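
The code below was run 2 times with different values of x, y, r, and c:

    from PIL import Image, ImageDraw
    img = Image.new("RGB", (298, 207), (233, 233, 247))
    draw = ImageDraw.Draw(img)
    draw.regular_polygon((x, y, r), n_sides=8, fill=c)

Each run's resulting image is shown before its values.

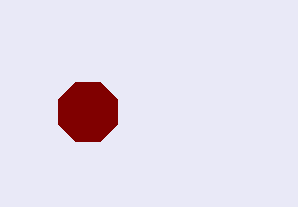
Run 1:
x = 88; y = 112; r = 32; c = 'maroon'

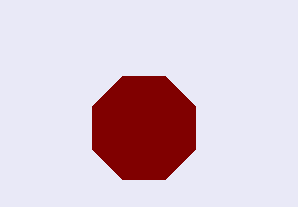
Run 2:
x = 144; y = 128; r = 56; c = 'maroon'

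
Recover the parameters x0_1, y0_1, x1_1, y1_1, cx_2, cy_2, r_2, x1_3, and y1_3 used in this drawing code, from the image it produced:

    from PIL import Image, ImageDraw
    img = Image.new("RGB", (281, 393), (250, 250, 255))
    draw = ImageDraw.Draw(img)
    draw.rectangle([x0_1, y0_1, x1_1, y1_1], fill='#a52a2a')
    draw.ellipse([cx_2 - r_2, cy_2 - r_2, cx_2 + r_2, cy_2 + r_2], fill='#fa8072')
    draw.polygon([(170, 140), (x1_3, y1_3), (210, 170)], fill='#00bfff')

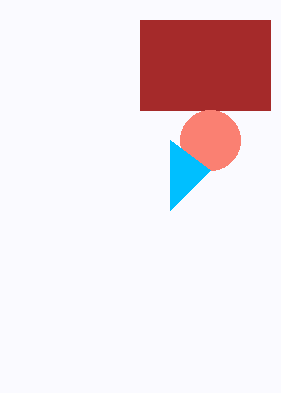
x0_1 = 140, y0_1 = 20, x1_1 = 270, y1_1 = 110, cx_2 = 210, cy_2 = 140, r_2 = 30, x1_3 = 170, y1_3 = 210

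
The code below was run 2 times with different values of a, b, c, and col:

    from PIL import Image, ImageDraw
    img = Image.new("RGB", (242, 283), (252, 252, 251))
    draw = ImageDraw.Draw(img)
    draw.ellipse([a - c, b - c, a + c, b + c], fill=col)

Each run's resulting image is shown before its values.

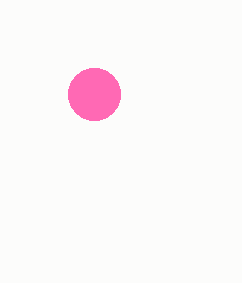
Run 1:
a = 94
b = 94
c = 26
col = 'hotpink'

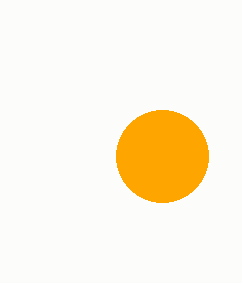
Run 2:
a = 162
b = 156
c = 46
col = 'orange'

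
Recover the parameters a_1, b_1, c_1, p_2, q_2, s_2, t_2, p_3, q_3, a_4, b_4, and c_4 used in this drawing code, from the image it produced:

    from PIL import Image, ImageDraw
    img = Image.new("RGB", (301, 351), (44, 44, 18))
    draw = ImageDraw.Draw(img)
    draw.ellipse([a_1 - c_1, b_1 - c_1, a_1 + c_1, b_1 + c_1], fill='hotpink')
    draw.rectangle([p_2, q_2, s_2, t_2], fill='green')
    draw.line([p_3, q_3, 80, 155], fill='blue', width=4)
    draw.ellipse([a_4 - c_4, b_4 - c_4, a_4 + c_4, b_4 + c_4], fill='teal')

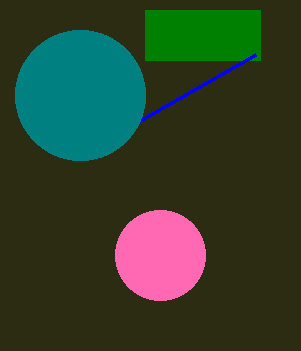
a_1 = 160
b_1 = 255
c_1 = 45
p_2 = 145
q_2 = 10
s_2 = 260
t_2 = 60
p_3 = 255
q_3 = 55
a_4 = 80
b_4 = 95
c_4 = 65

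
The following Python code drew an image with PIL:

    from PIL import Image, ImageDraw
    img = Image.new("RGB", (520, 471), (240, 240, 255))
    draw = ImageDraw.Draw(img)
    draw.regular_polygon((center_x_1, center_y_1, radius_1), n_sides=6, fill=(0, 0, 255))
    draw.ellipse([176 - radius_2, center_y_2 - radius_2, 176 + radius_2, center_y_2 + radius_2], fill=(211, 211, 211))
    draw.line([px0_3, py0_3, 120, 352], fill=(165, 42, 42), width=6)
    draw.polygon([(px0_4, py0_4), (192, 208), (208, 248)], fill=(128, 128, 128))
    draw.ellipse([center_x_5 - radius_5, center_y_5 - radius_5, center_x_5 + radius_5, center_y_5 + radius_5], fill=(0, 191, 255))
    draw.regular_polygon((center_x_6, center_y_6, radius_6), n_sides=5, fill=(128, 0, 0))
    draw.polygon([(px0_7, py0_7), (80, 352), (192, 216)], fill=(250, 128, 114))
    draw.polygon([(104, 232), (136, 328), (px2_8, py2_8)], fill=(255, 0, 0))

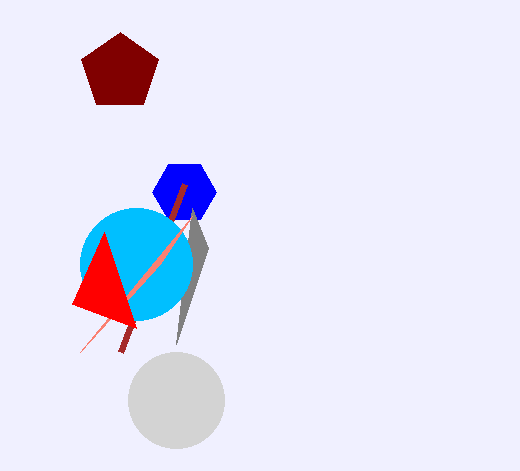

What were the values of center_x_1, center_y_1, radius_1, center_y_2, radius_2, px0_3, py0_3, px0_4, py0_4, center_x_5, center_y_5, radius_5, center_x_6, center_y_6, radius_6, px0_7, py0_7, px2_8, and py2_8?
center_x_1 = 184, center_y_1 = 192, radius_1 = 32, center_y_2 = 400, radius_2 = 48, px0_3 = 184, py0_3 = 184, px0_4 = 176, py0_4 = 344, center_x_5 = 136, center_y_5 = 264, radius_5 = 56, center_x_6 = 120, center_y_6 = 72, radius_6 = 40, px0_7 = 160, py0_7 = 264, px2_8 = 72, py2_8 = 304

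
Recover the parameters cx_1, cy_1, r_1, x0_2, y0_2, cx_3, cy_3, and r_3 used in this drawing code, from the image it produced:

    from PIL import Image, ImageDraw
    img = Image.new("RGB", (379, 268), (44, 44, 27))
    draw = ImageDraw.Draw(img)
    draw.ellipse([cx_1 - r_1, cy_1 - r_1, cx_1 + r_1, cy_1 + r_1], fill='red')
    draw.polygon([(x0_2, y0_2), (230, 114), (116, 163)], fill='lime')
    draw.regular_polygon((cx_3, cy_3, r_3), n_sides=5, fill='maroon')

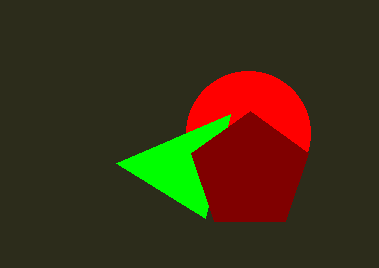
cx_1 = 248; cy_1 = 133; r_1 = 62; x0_2 = 205; y0_2 = 218; cx_3 = 250; cy_3 = 172; r_3 = 61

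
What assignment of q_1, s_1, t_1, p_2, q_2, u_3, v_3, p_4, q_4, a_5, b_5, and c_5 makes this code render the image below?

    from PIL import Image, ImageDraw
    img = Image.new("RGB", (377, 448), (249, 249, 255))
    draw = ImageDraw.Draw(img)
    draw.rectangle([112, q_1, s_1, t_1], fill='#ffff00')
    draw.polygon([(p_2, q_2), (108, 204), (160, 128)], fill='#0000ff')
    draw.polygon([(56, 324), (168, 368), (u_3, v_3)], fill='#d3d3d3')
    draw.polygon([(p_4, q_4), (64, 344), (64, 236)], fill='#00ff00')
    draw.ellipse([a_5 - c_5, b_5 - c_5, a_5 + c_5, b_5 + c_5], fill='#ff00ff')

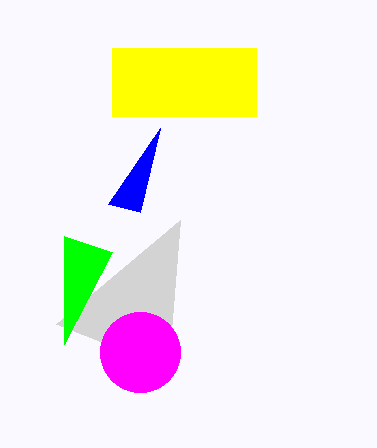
q_1 = 48
s_1 = 256
t_1 = 116
p_2 = 140
q_2 = 212
u_3 = 180
v_3 = 220
p_4 = 112
q_4 = 252
a_5 = 140
b_5 = 352
c_5 = 40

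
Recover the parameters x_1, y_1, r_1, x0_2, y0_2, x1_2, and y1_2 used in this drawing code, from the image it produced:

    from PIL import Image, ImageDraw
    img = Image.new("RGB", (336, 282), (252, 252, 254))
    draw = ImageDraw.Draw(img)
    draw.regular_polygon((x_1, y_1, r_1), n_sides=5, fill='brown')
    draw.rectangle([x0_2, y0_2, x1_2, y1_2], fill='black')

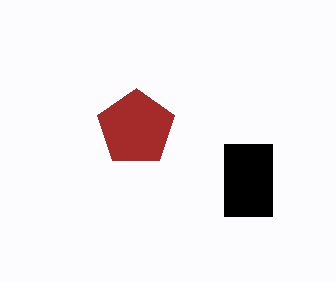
x_1 = 136
y_1 = 128
r_1 = 40
x0_2 = 224
y0_2 = 144
x1_2 = 272
y1_2 = 216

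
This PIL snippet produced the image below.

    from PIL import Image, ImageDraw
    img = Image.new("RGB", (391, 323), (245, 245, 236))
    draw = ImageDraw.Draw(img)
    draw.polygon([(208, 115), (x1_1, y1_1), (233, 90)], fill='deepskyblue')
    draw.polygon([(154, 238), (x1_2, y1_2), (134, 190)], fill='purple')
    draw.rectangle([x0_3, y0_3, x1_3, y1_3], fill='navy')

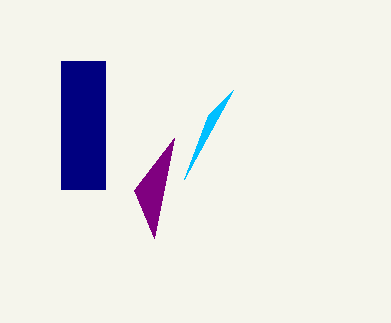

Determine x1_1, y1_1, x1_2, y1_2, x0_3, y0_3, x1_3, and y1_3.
x1_1 = 184
y1_1 = 179
x1_2 = 174
y1_2 = 138
x0_3 = 61
y0_3 = 61
x1_3 = 105
y1_3 = 189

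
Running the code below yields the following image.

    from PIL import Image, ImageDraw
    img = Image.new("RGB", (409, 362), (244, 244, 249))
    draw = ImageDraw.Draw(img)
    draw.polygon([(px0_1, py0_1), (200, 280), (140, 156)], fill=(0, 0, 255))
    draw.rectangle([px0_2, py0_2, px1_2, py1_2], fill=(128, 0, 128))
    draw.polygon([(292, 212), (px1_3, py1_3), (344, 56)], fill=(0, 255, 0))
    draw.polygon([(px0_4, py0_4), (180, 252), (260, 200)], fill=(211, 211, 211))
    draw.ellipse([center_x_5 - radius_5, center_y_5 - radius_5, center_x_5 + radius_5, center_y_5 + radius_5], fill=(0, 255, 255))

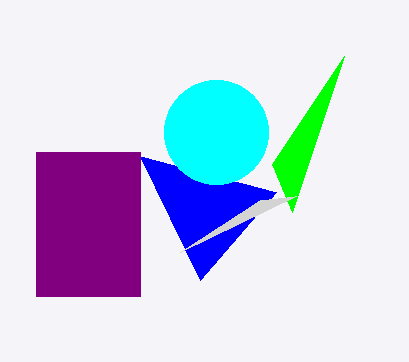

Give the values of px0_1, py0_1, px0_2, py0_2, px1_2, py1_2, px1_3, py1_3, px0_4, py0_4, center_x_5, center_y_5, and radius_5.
px0_1 = 276, py0_1 = 192, px0_2 = 36, py0_2 = 152, px1_2 = 140, py1_2 = 296, px1_3 = 272, py1_3 = 164, px0_4 = 296, py0_4 = 196, center_x_5 = 216, center_y_5 = 132, radius_5 = 52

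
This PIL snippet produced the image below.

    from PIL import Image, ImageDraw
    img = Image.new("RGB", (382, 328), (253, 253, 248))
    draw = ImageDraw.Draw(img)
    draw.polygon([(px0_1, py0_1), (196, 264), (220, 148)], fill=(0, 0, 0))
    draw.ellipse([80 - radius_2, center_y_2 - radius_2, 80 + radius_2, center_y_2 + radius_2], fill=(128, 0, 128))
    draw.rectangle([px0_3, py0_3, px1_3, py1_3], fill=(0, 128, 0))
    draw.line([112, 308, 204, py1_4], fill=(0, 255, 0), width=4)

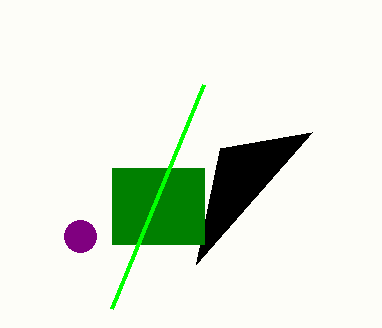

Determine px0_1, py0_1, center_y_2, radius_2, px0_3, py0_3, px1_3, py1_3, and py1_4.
px0_1 = 312
py0_1 = 132
center_y_2 = 236
radius_2 = 16
px0_3 = 112
py0_3 = 168
px1_3 = 204
py1_3 = 244
py1_4 = 84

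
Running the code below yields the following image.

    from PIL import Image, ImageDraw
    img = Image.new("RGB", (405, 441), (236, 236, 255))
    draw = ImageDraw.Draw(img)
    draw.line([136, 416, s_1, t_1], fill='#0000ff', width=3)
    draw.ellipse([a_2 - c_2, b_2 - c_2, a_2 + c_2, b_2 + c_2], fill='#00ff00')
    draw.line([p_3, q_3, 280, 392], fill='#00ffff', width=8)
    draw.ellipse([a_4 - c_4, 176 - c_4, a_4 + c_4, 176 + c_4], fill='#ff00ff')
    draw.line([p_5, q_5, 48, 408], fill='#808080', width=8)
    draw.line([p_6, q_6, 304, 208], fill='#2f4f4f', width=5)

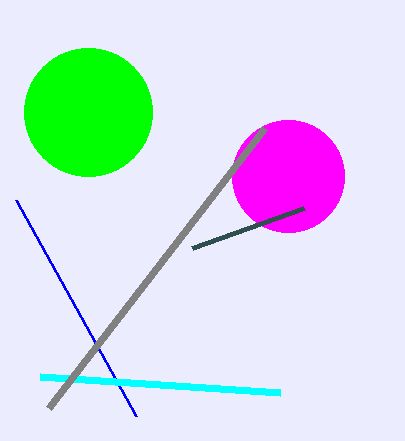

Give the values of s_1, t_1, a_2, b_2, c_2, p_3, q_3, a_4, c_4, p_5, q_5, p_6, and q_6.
s_1 = 16; t_1 = 200; a_2 = 88; b_2 = 112; c_2 = 64; p_3 = 40; q_3 = 376; a_4 = 288; c_4 = 56; p_5 = 264; q_5 = 128; p_6 = 192; q_6 = 248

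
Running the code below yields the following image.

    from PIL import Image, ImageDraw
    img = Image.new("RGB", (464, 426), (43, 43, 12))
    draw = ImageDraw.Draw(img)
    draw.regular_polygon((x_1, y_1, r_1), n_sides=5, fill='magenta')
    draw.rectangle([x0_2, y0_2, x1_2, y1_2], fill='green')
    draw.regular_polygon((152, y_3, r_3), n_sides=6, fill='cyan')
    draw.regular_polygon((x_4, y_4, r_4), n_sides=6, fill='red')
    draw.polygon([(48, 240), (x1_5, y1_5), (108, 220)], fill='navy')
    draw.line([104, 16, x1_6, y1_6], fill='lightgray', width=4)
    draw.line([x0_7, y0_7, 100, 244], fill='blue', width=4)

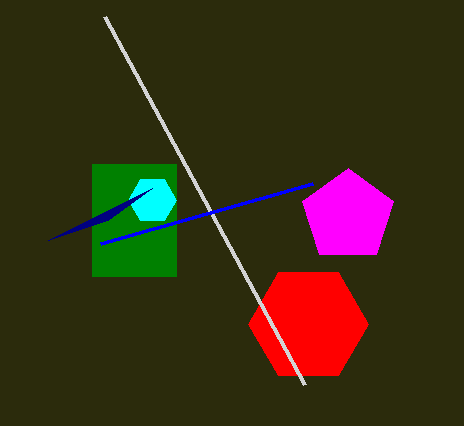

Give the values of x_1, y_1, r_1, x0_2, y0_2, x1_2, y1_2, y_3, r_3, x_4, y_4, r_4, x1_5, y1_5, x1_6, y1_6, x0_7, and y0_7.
x_1 = 348; y_1 = 216; r_1 = 48; x0_2 = 92; y0_2 = 164; x1_2 = 176; y1_2 = 276; y_3 = 200; r_3 = 24; x_4 = 308; y_4 = 324; r_4 = 60; x1_5 = 152; y1_5 = 188; x1_6 = 304; y1_6 = 384; x0_7 = 312; y0_7 = 184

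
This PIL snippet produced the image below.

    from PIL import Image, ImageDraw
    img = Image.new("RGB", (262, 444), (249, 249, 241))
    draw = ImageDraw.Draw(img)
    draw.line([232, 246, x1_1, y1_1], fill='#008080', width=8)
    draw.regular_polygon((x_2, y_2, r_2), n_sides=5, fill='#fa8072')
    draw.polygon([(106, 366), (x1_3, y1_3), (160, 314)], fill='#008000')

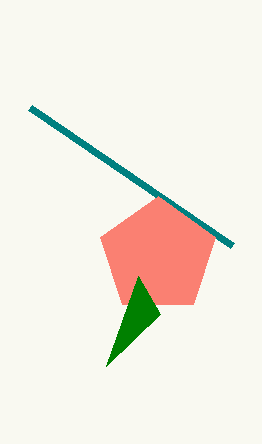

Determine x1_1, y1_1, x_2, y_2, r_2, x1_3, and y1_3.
x1_1 = 30; y1_1 = 108; x_2 = 158; y_2 = 256; r_2 = 60; x1_3 = 138; y1_3 = 276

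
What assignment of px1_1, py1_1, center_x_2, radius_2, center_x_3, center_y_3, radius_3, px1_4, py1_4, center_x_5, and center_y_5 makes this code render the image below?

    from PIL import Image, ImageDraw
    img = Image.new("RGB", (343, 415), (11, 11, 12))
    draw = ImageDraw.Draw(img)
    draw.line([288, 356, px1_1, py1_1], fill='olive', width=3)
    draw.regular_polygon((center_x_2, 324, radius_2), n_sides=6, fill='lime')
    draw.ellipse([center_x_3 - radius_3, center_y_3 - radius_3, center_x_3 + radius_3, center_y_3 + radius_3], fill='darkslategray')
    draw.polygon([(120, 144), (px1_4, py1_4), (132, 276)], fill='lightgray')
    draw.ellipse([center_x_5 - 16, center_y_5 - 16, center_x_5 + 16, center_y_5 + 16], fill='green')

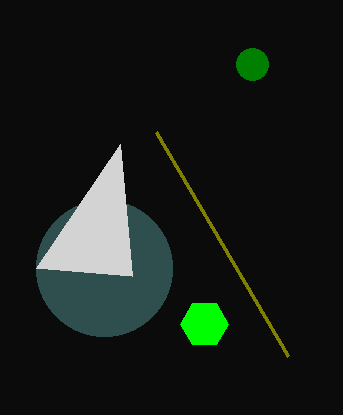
px1_1 = 156
py1_1 = 132
center_x_2 = 204
radius_2 = 24
center_x_3 = 104
center_y_3 = 268
radius_3 = 68
px1_4 = 36
py1_4 = 268
center_x_5 = 252
center_y_5 = 64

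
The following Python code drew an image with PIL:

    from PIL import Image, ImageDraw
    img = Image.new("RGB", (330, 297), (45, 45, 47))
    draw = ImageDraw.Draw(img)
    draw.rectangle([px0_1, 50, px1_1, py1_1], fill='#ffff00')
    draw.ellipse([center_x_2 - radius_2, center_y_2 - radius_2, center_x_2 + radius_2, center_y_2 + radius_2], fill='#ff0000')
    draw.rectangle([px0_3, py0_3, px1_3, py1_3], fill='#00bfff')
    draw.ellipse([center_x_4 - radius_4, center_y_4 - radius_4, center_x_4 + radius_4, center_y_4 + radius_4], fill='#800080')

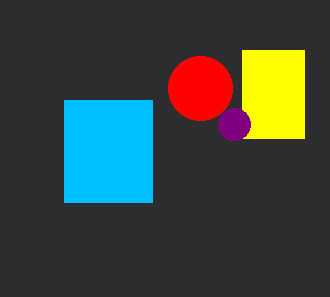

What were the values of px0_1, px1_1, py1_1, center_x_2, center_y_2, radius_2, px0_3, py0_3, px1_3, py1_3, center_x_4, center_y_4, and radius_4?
px0_1 = 242
px1_1 = 304
py1_1 = 138
center_x_2 = 200
center_y_2 = 88
radius_2 = 32
px0_3 = 64
py0_3 = 100
px1_3 = 152
py1_3 = 202
center_x_4 = 234
center_y_4 = 124
radius_4 = 16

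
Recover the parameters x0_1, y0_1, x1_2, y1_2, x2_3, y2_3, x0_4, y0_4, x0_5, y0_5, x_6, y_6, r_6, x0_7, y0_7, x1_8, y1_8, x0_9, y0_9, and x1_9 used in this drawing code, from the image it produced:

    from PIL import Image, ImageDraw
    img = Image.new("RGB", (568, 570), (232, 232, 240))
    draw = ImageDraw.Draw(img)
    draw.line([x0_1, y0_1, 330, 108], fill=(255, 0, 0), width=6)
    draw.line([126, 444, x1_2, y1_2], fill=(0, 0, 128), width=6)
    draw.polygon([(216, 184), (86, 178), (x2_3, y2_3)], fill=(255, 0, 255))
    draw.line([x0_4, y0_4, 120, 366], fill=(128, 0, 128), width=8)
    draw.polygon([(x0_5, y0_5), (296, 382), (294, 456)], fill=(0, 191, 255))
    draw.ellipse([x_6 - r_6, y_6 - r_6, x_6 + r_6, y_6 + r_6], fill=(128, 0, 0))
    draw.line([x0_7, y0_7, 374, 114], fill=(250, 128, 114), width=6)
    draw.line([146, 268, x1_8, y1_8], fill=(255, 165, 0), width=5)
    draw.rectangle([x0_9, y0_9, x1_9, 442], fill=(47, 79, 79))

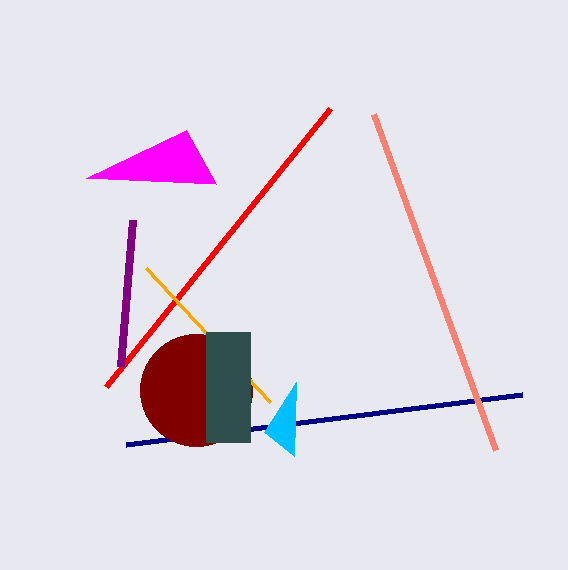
x0_1 = 106; y0_1 = 386; x1_2 = 522; y1_2 = 394; x2_3 = 186; y2_3 = 130; x0_4 = 132; y0_4 = 220; x0_5 = 264; y0_5 = 432; x_6 = 196; y_6 = 390; r_6 = 56; x0_7 = 496; y0_7 = 450; x1_8 = 270; y1_8 = 402; x0_9 = 206; y0_9 = 332; x1_9 = 250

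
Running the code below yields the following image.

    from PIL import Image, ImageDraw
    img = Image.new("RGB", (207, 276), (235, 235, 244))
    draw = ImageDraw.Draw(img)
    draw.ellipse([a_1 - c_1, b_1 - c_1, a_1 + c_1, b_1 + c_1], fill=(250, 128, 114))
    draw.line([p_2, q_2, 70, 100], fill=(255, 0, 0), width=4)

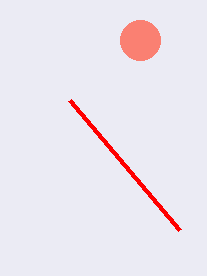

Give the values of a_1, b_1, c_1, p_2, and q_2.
a_1 = 140; b_1 = 40; c_1 = 20; p_2 = 180; q_2 = 230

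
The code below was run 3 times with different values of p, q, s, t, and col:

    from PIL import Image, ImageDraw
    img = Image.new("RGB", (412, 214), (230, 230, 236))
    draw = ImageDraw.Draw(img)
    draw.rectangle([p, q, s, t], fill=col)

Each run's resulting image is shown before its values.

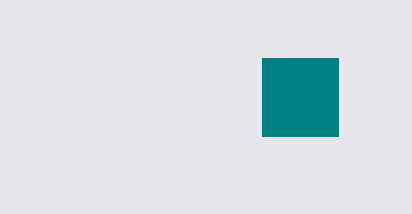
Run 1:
p = 262, q = 58, s = 338, t = 136, col = 'teal'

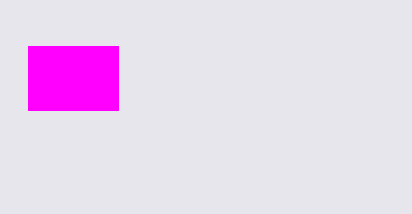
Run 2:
p = 28
q = 46
s = 118
t = 110
col = 'magenta'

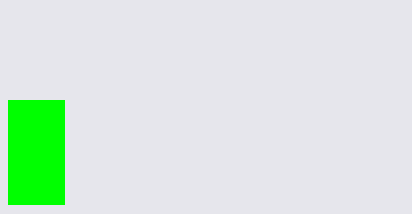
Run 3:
p = 8; q = 100; s = 64; t = 204; col = 'lime'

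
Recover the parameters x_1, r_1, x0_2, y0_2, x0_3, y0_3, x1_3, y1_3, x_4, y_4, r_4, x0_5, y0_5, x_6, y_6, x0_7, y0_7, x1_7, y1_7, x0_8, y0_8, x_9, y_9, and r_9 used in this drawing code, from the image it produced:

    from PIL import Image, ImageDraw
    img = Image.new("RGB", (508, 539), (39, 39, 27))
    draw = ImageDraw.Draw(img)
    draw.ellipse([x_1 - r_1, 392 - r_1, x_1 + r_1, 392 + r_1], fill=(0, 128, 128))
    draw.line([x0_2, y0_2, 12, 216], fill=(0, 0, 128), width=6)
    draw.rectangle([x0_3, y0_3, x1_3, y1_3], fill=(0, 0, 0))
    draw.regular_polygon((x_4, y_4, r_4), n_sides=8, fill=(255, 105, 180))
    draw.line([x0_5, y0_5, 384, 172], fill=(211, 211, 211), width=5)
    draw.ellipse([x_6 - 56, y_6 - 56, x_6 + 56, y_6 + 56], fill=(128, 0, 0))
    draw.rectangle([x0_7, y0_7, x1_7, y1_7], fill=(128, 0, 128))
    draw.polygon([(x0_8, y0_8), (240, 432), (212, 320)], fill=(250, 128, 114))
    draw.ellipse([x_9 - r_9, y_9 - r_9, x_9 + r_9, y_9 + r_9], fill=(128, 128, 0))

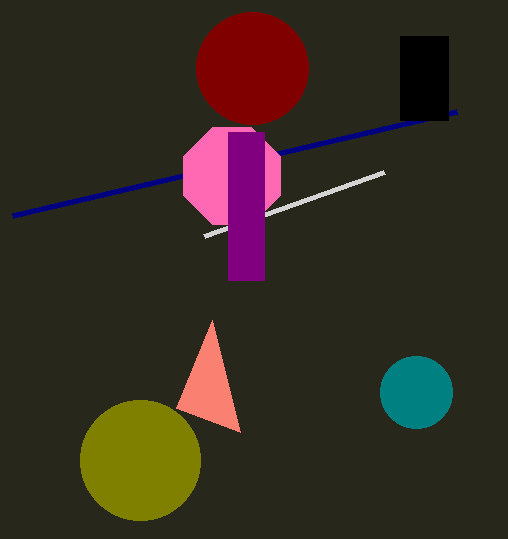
x_1 = 416
r_1 = 36
x0_2 = 456
y0_2 = 112
x0_3 = 400
y0_3 = 36
x1_3 = 448
y1_3 = 120
x_4 = 232
y_4 = 176
r_4 = 52
x0_5 = 204
y0_5 = 236
x_6 = 252
y_6 = 68
x0_7 = 228
y0_7 = 132
x1_7 = 264
y1_7 = 280
x0_8 = 176
y0_8 = 408
x_9 = 140
y_9 = 460
r_9 = 60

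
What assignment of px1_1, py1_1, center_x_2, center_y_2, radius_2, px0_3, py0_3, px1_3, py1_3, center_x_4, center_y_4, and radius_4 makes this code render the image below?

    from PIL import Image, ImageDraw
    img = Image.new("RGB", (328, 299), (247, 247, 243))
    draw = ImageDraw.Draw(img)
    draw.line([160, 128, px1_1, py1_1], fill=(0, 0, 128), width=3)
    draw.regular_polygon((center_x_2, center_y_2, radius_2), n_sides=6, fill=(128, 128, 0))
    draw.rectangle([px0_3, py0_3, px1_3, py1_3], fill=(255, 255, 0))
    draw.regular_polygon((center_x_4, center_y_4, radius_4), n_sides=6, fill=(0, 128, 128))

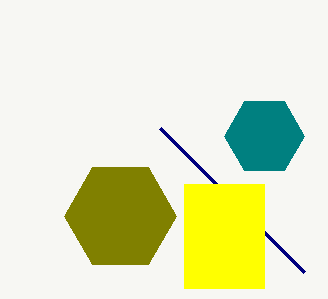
px1_1 = 304, py1_1 = 272, center_x_2 = 120, center_y_2 = 216, radius_2 = 56, px0_3 = 184, py0_3 = 184, px1_3 = 264, py1_3 = 288, center_x_4 = 264, center_y_4 = 136, radius_4 = 40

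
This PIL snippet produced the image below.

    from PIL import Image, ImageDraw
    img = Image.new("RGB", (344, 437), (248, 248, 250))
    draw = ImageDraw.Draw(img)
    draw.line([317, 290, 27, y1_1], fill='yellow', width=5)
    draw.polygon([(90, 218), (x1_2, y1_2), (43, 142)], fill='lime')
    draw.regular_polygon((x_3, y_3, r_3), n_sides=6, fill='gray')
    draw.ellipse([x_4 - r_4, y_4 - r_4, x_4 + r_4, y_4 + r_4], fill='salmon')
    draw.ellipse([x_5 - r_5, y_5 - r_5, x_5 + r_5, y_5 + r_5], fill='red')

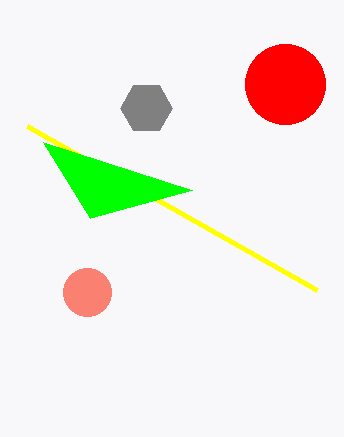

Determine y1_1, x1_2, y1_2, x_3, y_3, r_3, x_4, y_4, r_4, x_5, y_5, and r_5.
y1_1 = 126, x1_2 = 192, y1_2 = 190, x_3 = 146, y_3 = 108, r_3 = 26, x_4 = 87, y_4 = 292, r_4 = 24, x_5 = 285, y_5 = 84, r_5 = 40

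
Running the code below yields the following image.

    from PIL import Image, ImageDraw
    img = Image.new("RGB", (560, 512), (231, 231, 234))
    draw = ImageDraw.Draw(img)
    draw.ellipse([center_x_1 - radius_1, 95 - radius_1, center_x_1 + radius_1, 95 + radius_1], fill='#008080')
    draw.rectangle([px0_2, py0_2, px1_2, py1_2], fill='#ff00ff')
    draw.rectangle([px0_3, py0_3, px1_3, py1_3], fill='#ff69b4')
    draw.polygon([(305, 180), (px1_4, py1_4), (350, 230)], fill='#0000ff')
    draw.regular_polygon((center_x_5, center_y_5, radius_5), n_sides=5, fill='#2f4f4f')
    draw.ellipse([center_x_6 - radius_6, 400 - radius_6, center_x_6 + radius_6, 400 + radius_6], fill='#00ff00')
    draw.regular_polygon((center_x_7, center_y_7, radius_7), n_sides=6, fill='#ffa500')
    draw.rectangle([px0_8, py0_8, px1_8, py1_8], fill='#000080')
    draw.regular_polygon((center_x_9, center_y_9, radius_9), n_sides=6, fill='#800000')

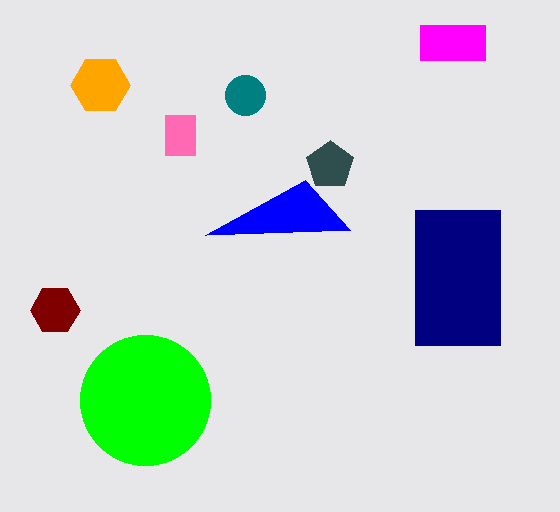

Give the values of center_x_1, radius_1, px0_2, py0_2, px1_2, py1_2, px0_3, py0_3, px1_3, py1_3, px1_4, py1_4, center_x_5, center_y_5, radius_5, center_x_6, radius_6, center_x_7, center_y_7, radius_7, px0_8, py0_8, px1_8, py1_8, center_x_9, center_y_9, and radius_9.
center_x_1 = 245; radius_1 = 20; px0_2 = 420; py0_2 = 25; px1_2 = 485; py1_2 = 60; px0_3 = 165; py0_3 = 115; px1_3 = 195; py1_3 = 155; px1_4 = 205; py1_4 = 235; center_x_5 = 330; center_y_5 = 165; radius_5 = 25; center_x_6 = 145; radius_6 = 65; center_x_7 = 100; center_y_7 = 85; radius_7 = 30; px0_8 = 415; py0_8 = 210; px1_8 = 500; py1_8 = 345; center_x_9 = 55; center_y_9 = 310; radius_9 = 25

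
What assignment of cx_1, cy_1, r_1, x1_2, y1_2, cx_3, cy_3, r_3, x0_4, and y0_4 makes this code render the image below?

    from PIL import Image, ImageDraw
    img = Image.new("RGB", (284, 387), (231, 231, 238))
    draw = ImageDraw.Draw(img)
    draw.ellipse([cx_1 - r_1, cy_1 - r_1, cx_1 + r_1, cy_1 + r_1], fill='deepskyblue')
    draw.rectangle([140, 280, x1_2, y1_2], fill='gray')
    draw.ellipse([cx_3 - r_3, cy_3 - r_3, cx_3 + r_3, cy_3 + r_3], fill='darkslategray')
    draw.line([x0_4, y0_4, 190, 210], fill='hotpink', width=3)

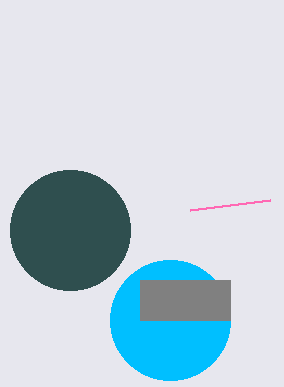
cx_1 = 170, cy_1 = 320, r_1 = 60, x1_2 = 230, y1_2 = 320, cx_3 = 70, cy_3 = 230, r_3 = 60, x0_4 = 270, y0_4 = 200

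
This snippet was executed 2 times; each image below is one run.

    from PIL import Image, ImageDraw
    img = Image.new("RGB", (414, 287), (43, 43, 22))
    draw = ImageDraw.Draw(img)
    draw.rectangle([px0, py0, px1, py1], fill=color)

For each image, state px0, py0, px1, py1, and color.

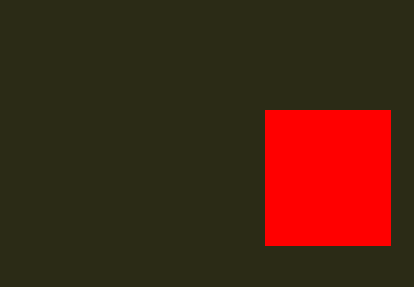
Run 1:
px0 = 265, py0 = 110, px1 = 390, py1 = 245, color = 'red'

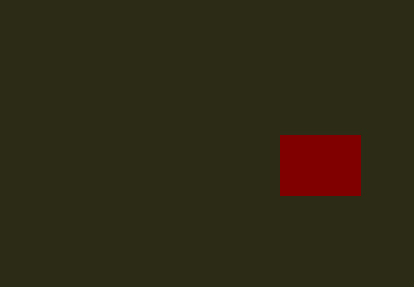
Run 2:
px0 = 280, py0 = 135, px1 = 360, py1 = 195, color = 'maroon'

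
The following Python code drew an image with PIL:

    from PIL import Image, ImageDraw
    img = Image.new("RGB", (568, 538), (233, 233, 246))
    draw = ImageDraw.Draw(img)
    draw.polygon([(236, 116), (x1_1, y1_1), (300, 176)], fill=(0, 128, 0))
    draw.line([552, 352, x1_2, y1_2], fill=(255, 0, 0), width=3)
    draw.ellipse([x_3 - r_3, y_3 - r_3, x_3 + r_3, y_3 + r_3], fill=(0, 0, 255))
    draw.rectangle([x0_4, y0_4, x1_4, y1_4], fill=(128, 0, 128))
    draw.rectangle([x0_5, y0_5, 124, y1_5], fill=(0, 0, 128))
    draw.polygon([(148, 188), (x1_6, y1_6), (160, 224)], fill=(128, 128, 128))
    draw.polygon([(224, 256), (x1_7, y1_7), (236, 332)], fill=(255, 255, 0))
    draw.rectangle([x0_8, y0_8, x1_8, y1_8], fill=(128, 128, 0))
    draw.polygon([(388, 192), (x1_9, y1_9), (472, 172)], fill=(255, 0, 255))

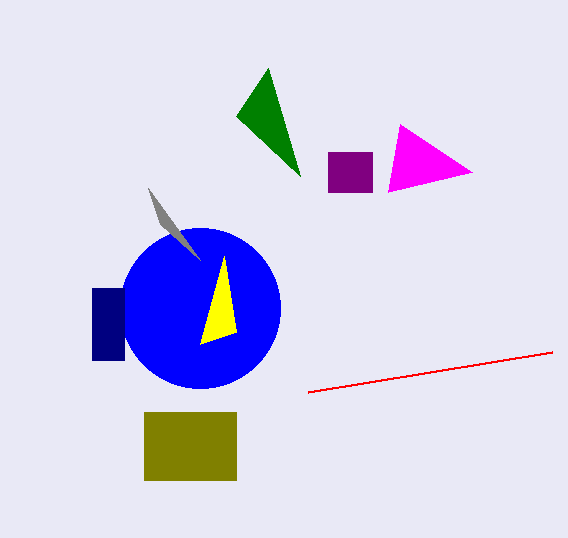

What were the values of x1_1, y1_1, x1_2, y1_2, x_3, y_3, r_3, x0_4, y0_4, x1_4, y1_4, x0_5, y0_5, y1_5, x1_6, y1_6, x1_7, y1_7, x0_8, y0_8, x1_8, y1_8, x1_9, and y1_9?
x1_1 = 268; y1_1 = 68; x1_2 = 308; y1_2 = 392; x_3 = 200; y_3 = 308; r_3 = 80; x0_4 = 328; y0_4 = 152; x1_4 = 372; y1_4 = 192; x0_5 = 92; y0_5 = 288; y1_5 = 360; x1_6 = 200; y1_6 = 260; x1_7 = 200; y1_7 = 344; x0_8 = 144; y0_8 = 412; x1_8 = 236; y1_8 = 480; x1_9 = 400; y1_9 = 124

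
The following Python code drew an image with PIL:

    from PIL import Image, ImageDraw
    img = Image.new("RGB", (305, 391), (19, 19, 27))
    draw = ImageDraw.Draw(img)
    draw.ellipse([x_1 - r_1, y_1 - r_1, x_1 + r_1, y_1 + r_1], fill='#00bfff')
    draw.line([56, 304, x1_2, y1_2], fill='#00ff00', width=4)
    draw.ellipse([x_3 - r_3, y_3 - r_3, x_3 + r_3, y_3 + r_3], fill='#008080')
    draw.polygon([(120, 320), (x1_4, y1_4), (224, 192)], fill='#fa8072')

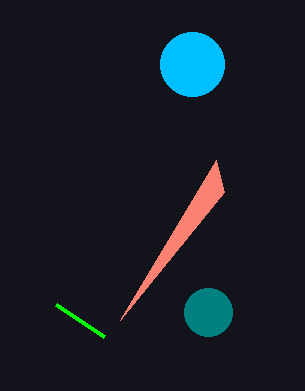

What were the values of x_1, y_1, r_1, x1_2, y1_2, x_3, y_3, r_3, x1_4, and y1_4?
x_1 = 192, y_1 = 64, r_1 = 32, x1_2 = 104, y1_2 = 336, x_3 = 208, y_3 = 312, r_3 = 24, x1_4 = 216, y1_4 = 160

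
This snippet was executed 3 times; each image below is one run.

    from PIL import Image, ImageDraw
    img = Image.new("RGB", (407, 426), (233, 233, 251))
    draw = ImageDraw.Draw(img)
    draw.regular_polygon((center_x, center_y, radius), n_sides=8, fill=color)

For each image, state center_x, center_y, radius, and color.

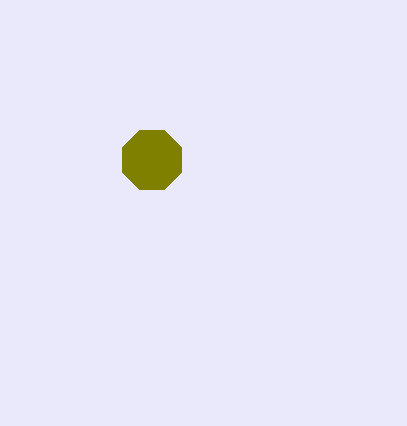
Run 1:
center_x = 152, center_y = 160, radius = 32, color = 'olive'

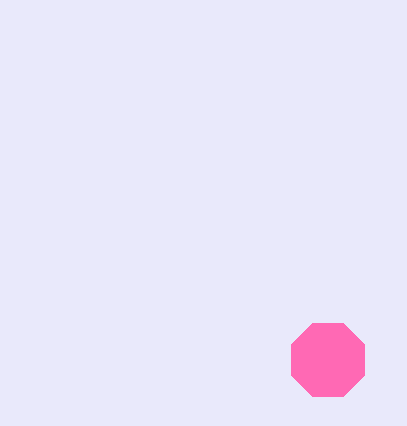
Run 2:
center_x = 328, center_y = 360, radius = 40, color = 'hotpink'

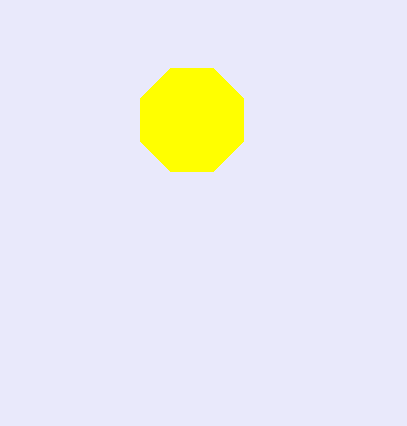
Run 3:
center_x = 192, center_y = 120, radius = 56, color = 'yellow'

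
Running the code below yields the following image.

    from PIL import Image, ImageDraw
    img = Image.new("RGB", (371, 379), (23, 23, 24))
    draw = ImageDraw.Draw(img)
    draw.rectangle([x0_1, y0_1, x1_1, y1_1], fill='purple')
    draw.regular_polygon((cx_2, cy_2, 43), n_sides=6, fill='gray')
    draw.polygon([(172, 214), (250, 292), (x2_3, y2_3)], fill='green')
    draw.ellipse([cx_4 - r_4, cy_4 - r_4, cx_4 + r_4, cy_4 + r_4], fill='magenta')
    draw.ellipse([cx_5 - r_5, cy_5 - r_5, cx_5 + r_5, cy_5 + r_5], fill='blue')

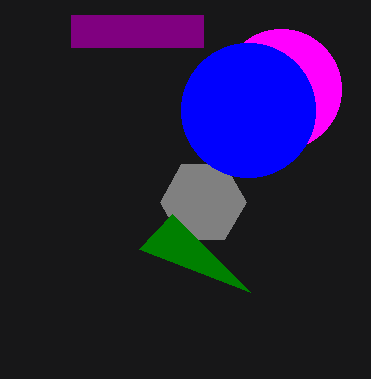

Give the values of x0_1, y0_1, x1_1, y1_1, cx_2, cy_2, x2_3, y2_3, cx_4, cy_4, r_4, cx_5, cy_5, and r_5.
x0_1 = 71; y0_1 = 15; x1_1 = 203; y1_1 = 47; cx_2 = 203; cy_2 = 202; x2_3 = 139; y2_3 = 249; cx_4 = 281; cy_4 = 89; r_4 = 60; cx_5 = 248; cy_5 = 110; r_5 = 67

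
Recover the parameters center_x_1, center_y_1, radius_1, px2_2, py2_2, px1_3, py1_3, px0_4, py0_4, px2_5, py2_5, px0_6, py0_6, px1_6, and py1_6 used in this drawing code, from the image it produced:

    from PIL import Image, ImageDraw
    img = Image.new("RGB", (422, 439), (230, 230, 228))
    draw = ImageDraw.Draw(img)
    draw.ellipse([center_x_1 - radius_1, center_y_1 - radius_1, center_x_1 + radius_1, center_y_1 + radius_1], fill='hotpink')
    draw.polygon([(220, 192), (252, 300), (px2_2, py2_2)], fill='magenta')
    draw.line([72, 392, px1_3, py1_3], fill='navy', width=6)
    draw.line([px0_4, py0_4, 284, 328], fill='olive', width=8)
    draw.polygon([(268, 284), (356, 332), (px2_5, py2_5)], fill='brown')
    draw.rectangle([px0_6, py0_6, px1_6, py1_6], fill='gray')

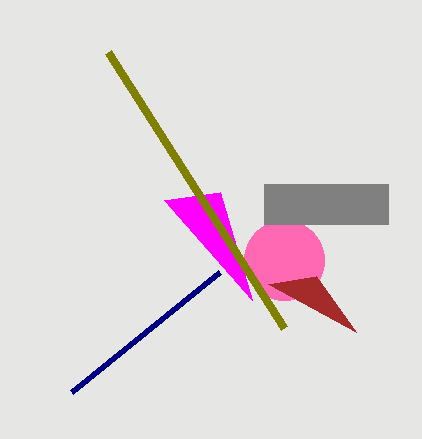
center_x_1 = 284; center_y_1 = 260; radius_1 = 40; px2_2 = 164; py2_2 = 200; px1_3 = 220; py1_3 = 272; px0_4 = 108; py0_4 = 52; px2_5 = 316; py2_5 = 276; px0_6 = 264; py0_6 = 184; px1_6 = 388; py1_6 = 224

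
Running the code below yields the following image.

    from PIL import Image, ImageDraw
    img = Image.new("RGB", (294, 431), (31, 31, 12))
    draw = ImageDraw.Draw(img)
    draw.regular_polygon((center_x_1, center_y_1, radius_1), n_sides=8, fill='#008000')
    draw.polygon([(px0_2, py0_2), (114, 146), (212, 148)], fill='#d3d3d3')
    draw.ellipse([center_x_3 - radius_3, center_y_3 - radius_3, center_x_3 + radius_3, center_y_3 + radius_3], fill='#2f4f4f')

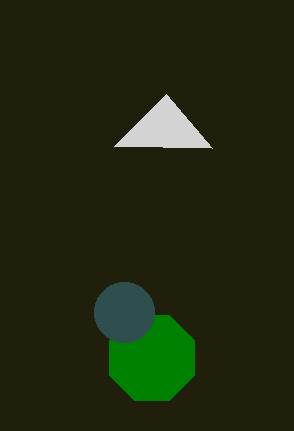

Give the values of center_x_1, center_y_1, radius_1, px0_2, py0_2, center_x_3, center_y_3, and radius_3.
center_x_1 = 152; center_y_1 = 358; radius_1 = 46; px0_2 = 166; py0_2 = 94; center_x_3 = 124; center_y_3 = 312; radius_3 = 30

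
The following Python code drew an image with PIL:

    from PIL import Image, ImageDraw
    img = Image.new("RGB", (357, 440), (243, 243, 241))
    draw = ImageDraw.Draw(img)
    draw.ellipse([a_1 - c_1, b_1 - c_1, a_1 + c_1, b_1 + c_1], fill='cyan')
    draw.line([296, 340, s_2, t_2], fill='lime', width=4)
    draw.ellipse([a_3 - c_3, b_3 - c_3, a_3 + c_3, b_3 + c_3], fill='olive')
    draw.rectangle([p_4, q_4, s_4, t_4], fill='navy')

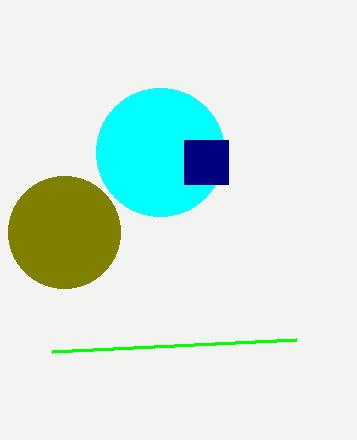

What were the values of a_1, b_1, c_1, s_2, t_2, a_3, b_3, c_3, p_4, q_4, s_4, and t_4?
a_1 = 160; b_1 = 152; c_1 = 64; s_2 = 52; t_2 = 352; a_3 = 64; b_3 = 232; c_3 = 56; p_4 = 184; q_4 = 140; s_4 = 228; t_4 = 184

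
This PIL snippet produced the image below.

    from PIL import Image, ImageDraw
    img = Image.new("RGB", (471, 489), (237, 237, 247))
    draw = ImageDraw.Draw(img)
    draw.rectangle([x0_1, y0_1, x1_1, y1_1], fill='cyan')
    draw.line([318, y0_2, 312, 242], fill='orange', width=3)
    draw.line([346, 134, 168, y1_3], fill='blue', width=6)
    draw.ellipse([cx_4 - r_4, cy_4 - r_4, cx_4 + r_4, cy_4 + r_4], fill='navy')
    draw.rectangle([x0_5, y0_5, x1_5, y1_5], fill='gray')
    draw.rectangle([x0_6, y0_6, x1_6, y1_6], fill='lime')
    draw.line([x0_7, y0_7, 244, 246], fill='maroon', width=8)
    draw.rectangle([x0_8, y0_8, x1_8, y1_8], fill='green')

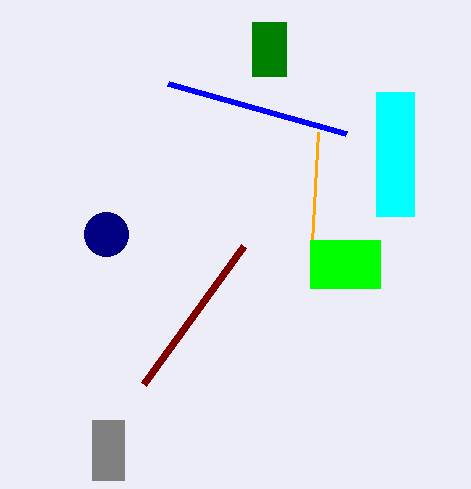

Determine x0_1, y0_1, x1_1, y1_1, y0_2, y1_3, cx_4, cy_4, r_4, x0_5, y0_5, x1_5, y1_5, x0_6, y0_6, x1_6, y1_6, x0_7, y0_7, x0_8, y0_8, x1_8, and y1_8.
x0_1 = 376
y0_1 = 92
x1_1 = 414
y1_1 = 216
y0_2 = 132
y1_3 = 84
cx_4 = 106
cy_4 = 234
r_4 = 22
x0_5 = 92
y0_5 = 420
x1_5 = 124
y1_5 = 480
x0_6 = 310
y0_6 = 240
x1_6 = 380
y1_6 = 288
x0_7 = 144
y0_7 = 384
x0_8 = 252
y0_8 = 22
x1_8 = 286
y1_8 = 76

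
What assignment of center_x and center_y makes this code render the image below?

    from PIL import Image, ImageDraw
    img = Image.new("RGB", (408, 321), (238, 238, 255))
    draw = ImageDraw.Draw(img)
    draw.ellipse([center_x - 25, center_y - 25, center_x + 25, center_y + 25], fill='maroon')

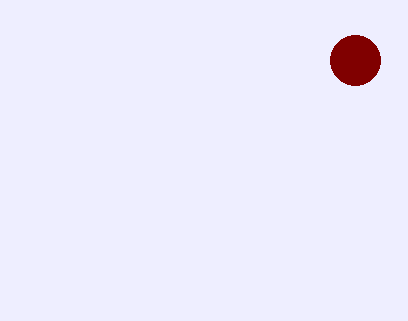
center_x = 355, center_y = 60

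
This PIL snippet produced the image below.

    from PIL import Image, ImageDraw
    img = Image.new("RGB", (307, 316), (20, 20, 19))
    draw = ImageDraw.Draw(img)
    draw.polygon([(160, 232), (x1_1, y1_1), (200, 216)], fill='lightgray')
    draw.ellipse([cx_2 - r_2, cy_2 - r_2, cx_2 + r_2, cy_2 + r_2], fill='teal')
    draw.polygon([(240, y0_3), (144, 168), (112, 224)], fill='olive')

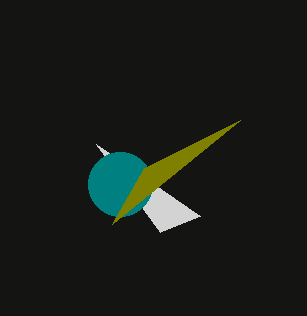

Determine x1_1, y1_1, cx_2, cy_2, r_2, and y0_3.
x1_1 = 96
y1_1 = 144
cx_2 = 120
cy_2 = 184
r_2 = 32
y0_3 = 120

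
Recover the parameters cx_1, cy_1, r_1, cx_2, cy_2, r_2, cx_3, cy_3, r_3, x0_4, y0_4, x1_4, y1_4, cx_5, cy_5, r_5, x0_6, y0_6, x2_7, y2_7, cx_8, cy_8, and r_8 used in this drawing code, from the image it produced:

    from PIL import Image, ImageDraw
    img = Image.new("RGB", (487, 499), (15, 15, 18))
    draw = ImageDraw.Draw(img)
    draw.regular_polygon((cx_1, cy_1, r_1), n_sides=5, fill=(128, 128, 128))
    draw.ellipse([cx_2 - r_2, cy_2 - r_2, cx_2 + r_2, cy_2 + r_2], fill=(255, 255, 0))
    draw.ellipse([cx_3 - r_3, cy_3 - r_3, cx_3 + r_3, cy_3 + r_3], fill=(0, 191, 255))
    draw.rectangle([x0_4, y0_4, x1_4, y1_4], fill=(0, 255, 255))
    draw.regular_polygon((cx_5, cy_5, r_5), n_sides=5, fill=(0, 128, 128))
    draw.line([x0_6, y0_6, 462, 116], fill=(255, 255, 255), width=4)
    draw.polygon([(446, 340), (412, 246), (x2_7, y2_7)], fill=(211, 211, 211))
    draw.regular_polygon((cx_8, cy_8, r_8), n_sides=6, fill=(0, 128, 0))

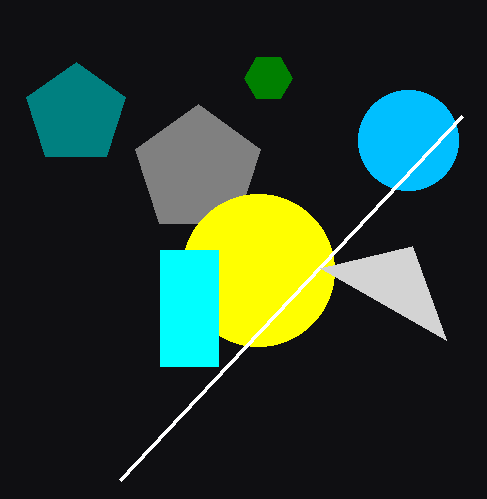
cx_1 = 198, cy_1 = 170, r_1 = 66, cx_2 = 258, cy_2 = 270, r_2 = 76, cx_3 = 408, cy_3 = 140, r_3 = 50, x0_4 = 160, y0_4 = 250, x1_4 = 218, y1_4 = 366, cx_5 = 76, cy_5 = 114, r_5 = 52, x0_6 = 120, y0_6 = 480, x2_7 = 320, y2_7 = 268, cx_8 = 268, cy_8 = 78, r_8 = 24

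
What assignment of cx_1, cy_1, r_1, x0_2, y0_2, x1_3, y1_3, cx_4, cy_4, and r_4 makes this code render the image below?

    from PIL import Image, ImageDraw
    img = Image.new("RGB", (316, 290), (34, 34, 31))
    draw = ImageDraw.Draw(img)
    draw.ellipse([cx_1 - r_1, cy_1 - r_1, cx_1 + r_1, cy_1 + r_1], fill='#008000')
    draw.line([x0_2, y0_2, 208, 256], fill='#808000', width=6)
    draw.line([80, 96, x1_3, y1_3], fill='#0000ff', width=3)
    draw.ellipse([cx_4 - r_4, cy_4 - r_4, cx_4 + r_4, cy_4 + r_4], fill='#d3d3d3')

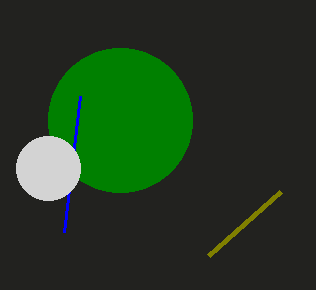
cx_1 = 120, cy_1 = 120, r_1 = 72, x0_2 = 280, y0_2 = 192, x1_3 = 64, y1_3 = 232, cx_4 = 48, cy_4 = 168, r_4 = 32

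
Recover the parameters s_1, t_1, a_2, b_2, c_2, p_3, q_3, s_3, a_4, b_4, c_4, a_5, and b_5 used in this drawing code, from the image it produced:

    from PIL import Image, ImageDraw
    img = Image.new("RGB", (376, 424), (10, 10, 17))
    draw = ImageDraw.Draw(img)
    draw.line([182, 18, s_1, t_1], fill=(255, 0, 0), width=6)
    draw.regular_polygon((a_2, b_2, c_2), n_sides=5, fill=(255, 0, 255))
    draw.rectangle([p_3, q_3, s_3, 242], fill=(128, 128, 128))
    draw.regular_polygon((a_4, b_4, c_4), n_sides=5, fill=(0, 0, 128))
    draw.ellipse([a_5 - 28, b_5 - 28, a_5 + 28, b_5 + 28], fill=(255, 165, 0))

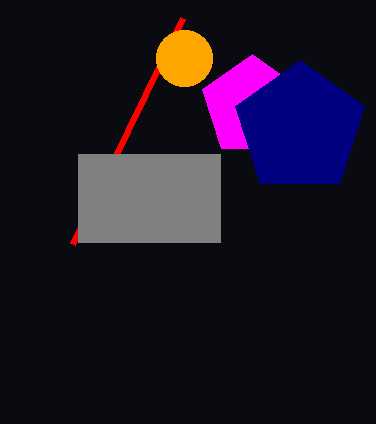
s_1 = 72
t_1 = 244
a_2 = 252
b_2 = 106
c_2 = 52
p_3 = 78
q_3 = 154
s_3 = 220
a_4 = 300
b_4 = 128
c_4 = 68
a_5 = 184
b_5 = 58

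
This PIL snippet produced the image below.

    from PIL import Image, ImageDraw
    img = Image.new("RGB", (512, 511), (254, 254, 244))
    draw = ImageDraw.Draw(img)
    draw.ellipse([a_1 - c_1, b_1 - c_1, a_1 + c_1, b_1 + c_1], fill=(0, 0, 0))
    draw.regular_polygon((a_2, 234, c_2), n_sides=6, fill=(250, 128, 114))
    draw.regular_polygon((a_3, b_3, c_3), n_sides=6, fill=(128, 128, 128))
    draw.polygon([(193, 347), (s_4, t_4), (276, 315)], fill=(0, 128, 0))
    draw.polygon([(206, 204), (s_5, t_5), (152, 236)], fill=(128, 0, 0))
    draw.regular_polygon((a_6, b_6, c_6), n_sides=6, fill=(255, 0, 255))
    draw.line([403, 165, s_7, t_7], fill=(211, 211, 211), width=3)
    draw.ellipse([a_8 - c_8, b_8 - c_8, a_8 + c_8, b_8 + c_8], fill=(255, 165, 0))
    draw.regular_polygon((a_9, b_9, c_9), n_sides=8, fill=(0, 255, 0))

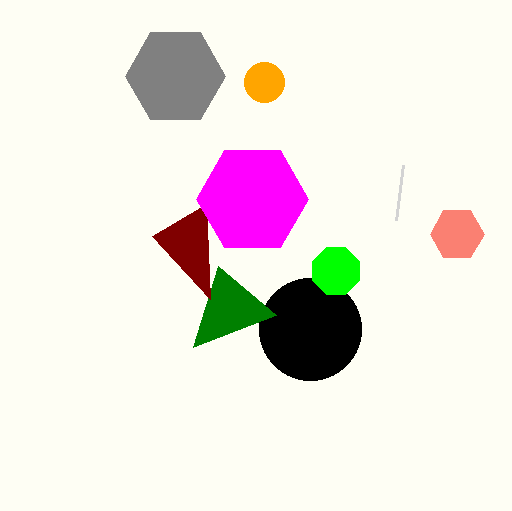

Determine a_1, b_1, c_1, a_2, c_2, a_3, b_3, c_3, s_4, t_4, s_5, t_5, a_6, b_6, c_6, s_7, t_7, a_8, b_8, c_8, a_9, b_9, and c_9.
a_1 = 310
b_1 = 329
c_1 = 51
a_2 = 457
c_2 = 27
a_3 = 175
b_3 = 76
c_3 = 50
s_4 = 218
t_4 = 266
s_5 = 210
t_5 = 299
a_6 = 252
b_6 = 199
c_6 = 56
s_7 = 396
t_7 = 220
a_8 = 264
b_8 = 82
c_8 = 20
a_9 = 336
b_9 = 271
c_9 = 25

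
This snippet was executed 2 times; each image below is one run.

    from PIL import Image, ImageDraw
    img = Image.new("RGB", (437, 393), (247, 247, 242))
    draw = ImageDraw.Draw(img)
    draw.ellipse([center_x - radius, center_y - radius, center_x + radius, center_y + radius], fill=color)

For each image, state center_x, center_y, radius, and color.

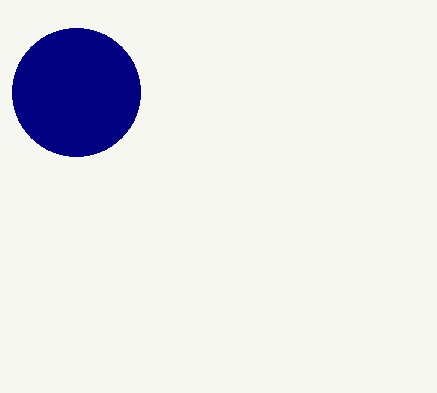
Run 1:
center_x = 76, center_y = 92, radius = 64, color = 'navy'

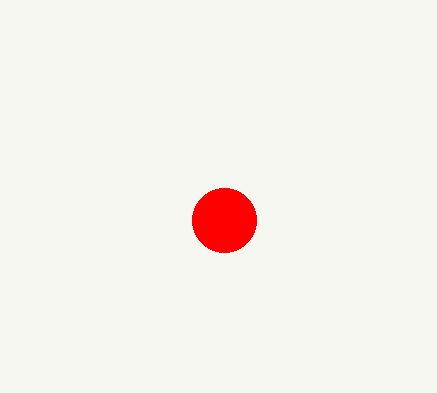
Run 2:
center_x = 224; center_y = 220; radius = 32; color = 'red'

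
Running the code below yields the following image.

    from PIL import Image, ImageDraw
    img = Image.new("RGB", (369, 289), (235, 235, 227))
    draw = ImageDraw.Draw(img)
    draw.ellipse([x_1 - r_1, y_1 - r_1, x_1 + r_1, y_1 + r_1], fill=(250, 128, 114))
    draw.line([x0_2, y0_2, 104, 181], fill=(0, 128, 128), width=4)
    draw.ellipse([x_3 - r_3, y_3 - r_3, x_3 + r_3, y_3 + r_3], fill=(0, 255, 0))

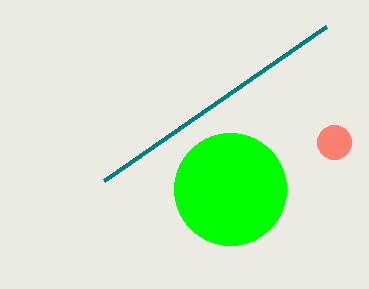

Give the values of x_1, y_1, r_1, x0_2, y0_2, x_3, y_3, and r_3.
x_1 = 334
y_1 = 142
r_1 = 17
x0_2 = 326
y0_2 = 27
x_3 = 230
y_3 = 189
r_3 = 56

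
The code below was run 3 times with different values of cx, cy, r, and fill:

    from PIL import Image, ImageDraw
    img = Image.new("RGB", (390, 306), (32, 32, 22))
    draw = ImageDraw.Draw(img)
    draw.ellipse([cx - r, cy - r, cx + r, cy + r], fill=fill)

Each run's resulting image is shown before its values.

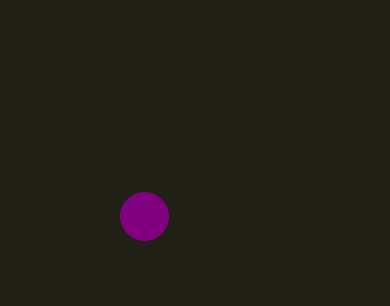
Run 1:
cx = 144, cy = 216, r = 24, fill = 'purple'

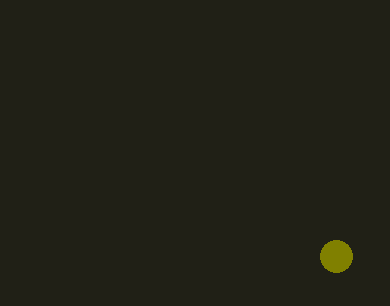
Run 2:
cx = 336
cy = 256
r = 16
fill = 'olive'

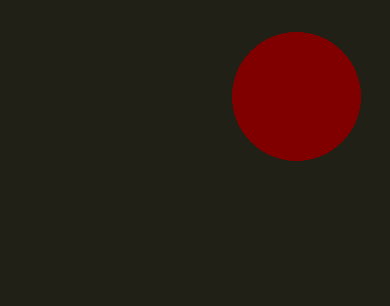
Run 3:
cx = 296
cy = 96
r = 64
fill = 'maroon'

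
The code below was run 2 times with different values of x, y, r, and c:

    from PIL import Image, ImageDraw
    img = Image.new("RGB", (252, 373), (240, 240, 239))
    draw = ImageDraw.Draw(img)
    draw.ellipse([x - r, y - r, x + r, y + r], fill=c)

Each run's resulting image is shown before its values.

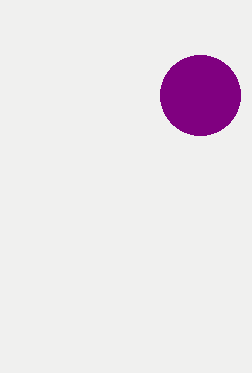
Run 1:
x = 200, y = 95, r = 40, c = 'purple'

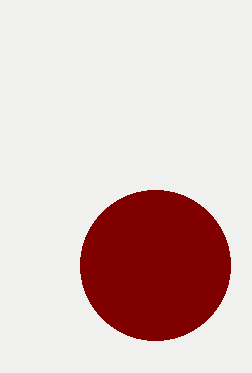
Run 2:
x = 155; y = 265; r = 75; c = 'maroon'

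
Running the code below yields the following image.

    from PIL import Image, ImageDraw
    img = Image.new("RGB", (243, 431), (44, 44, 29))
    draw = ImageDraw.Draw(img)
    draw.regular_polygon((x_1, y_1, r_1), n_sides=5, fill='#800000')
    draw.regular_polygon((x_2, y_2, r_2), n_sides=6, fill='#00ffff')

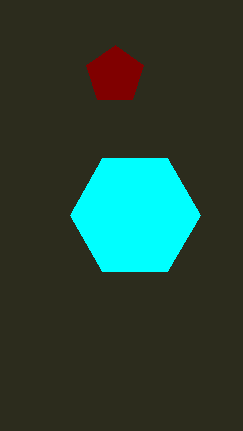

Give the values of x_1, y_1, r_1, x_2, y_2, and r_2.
x_1 = 115, y_1 = 75, r_1 = 30, x_2 = 135, y_2 = 215, r_2 = 65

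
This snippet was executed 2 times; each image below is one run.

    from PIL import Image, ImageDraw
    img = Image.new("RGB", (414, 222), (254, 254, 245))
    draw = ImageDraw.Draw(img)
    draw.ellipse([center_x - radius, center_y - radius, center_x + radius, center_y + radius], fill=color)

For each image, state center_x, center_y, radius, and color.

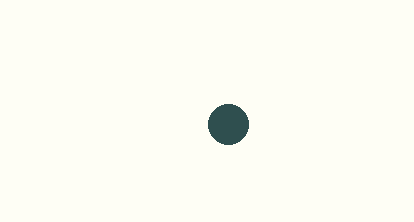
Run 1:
center_x = 228, center_y = 124, radius = 20, color = 'darkslategray'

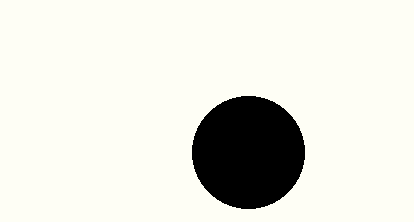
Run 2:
center_x = 248, center_y = 152, radius = 56, color = 'black'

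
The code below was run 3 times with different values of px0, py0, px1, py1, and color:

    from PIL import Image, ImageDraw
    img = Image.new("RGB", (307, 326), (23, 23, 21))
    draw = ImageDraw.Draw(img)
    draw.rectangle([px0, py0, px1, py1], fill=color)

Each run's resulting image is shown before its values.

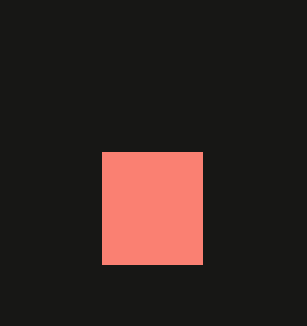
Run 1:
px0 = 102
py0 = 152
px1 = 202
py1 = 264
color = 'salmon'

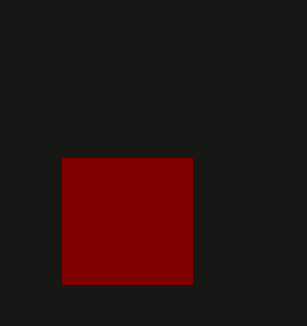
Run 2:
px0 = 62
py0 = 158
px1 = 192
py1 = 284
color = 'maroon'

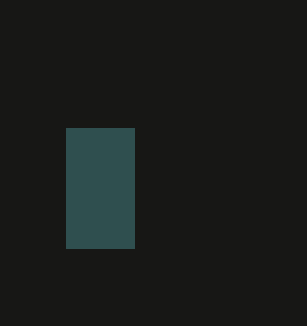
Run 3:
px0 = 66
py0 = 128
px1 = 134
py1 = 248
color = 'darkslategray'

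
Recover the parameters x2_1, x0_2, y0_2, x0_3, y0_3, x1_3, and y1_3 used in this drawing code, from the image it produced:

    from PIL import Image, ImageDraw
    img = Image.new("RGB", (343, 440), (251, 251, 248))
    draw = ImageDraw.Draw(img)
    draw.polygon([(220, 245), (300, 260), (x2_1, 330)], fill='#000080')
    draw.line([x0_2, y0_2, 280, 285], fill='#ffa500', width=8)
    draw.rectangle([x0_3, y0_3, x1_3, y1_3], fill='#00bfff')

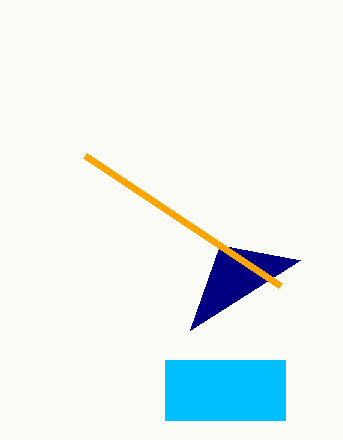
x2_1 = 190, x0_2 = 85, y0_2 = 155, x0_3 = 165, y0_3 = 360, x1_3 = 285, y1_3 = 420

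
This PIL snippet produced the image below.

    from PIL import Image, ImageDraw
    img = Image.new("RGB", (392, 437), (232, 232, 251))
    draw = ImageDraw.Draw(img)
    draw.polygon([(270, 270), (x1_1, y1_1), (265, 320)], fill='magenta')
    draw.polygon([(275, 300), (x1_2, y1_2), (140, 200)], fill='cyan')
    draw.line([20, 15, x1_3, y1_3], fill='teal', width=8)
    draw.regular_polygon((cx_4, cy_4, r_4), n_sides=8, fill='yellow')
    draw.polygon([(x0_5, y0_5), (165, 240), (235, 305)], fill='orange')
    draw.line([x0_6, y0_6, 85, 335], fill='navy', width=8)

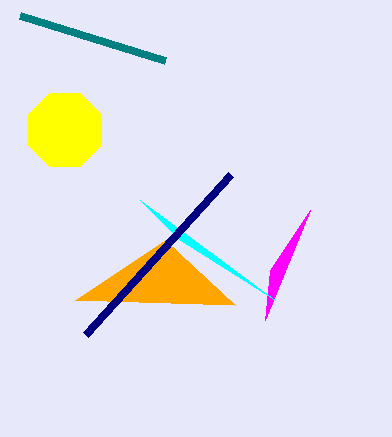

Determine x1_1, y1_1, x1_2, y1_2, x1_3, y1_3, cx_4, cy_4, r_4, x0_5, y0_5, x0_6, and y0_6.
x1_1 = 310
y1_1 = 210
x1_2 = 180
y1_2 = 240
x1_3 = 165
y1_3 = 60
cx_4 = 65
cy_4 = 130
r_4 = 40
x0_5 = 75
y0_5 = 300
x0_6 = 230
y0_6 = 175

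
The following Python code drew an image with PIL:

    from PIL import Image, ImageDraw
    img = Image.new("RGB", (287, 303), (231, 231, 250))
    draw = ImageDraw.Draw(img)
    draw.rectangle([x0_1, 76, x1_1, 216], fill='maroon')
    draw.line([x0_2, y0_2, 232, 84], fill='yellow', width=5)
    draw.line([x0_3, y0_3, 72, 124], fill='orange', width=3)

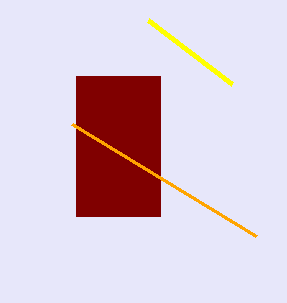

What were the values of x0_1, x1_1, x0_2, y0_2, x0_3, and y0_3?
x0_1 = 76, x1_1 = 160, x0_2 = 148, y0_2 = 20, x0_3 = 256, y0_3 = 236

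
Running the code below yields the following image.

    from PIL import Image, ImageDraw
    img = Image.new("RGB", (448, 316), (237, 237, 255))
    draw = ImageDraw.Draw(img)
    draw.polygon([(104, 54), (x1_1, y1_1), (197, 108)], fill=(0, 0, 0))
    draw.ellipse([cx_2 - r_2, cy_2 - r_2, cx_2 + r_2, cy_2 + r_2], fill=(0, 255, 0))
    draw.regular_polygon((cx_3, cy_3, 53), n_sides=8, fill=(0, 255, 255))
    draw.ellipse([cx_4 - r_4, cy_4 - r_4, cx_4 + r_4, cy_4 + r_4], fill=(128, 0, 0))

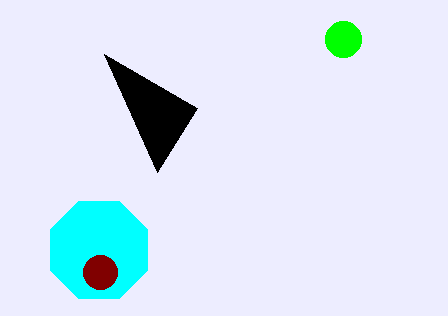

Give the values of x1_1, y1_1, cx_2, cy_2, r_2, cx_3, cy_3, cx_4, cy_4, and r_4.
x1_1 = 157
y1_1 = 172
cx_2 = 343
cy_2 = 39
r_2 = 18
cx_3 = 99
cy_3 = 250
cx_4 = 100
cy_4 = 272
r_4 = 17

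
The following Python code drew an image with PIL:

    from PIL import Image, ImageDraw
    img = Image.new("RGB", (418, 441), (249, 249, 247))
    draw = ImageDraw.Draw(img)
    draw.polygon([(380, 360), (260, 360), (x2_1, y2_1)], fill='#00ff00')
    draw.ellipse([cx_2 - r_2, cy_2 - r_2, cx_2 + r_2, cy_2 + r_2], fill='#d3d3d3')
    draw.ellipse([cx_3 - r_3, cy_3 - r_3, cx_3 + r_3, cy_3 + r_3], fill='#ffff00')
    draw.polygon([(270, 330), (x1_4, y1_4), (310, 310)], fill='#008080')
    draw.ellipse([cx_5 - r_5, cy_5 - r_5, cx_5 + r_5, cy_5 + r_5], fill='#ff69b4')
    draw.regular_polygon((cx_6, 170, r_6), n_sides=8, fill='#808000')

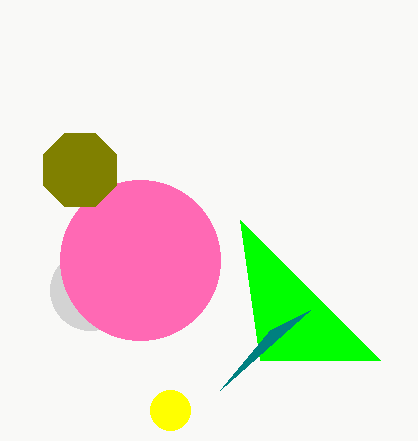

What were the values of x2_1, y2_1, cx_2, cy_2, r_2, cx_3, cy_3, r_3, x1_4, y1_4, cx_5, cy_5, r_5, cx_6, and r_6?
x2_1 = 240
y2_1 = 220
cx_2 = 90
cy_2 = 290
r_2 = 40
cx_3 = 170
cy_3 = 410
r_3 = 20
x1_4 = 220
y1_4 = 390
cx_5 = 140
cy_5 = 260
r_5 = 80
cx_6 = 80
r_6 = 40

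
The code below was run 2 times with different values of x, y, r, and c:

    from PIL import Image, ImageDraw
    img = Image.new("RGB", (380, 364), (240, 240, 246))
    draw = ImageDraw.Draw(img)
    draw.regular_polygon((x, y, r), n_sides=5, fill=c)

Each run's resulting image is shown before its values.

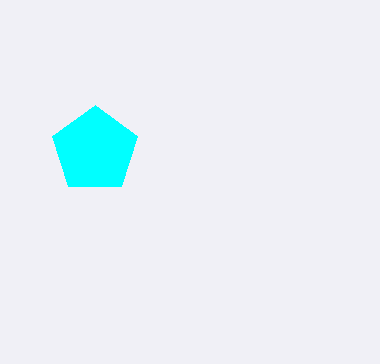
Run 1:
x = 95
y = 150
r = 45
c = 'cyan'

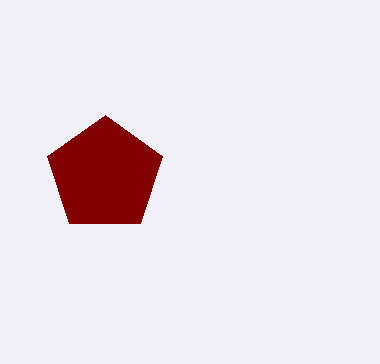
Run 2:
x = 105, y = 175, r = 60, c = 'maroon'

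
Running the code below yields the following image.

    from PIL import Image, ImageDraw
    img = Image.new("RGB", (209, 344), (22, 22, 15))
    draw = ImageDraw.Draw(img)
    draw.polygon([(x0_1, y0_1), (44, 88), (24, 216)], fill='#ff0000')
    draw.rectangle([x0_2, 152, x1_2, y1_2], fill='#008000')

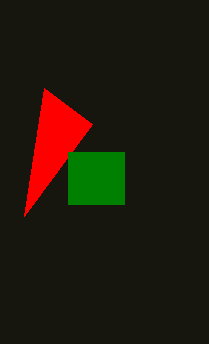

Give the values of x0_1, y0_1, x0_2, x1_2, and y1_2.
x0_1 = 92; y0_1 = 124; x0_2 = 68; x1_2 = 124; y1_2 = 204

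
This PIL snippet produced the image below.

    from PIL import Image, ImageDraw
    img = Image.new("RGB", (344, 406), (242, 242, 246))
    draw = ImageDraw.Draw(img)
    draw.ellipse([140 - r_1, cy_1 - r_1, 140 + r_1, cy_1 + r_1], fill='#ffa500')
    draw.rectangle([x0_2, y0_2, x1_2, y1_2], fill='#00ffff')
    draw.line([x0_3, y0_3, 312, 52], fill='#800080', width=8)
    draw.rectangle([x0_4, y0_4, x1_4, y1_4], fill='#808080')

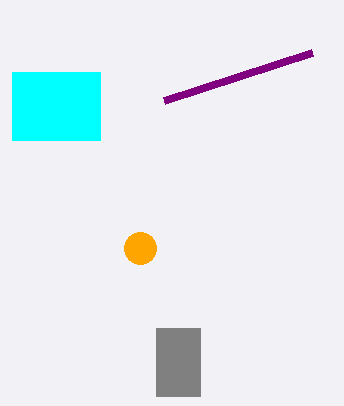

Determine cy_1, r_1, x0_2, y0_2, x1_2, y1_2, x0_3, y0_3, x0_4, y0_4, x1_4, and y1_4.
cy_1 = 248, r_1 = 16, x0_2 = 12, y0_2 = 72, x1_2 = 100, y1_2 = 140, x0_3 = 164, y0_3 = 100, x0_4 = 156, y0_4 = 328, x1_4 = 200, y1_4 = 396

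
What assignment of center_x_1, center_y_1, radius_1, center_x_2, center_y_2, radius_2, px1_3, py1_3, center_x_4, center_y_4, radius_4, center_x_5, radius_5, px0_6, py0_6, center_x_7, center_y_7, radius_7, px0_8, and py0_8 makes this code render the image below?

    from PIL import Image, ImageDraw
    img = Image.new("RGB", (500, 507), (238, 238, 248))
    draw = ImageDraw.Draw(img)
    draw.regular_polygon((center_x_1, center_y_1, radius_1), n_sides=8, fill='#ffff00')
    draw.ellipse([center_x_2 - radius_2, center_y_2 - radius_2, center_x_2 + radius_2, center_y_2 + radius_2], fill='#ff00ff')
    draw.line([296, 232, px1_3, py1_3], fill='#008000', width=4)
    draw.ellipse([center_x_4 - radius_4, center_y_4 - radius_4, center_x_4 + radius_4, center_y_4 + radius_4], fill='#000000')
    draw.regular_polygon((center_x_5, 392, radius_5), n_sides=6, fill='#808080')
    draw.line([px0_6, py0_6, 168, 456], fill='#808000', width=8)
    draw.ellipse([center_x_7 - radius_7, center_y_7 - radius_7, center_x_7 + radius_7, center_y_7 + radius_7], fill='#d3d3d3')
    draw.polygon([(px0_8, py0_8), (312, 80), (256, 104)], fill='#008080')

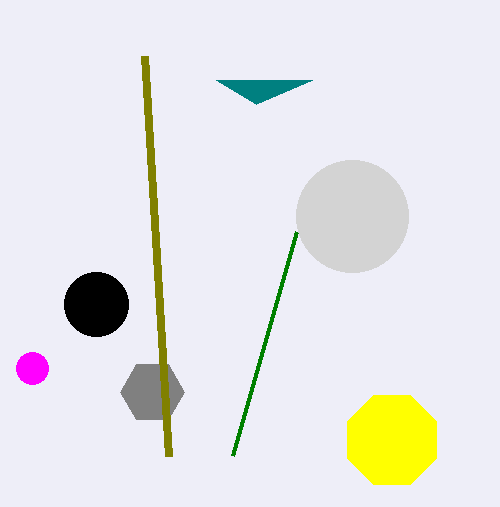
center_x_1 = 392, center_y_1 = 440, radius_1 = 48, center_x_2 = 32, center_y_2 = 368, radius_2 = 16, px1_3 = 232, py1_3 = 456, center_x_4 = 96, center_y_4 = 304, radius_4 = 32, center_x_5 = 152, radius_5 = 32, px0_6 = 144, py0_6 = 56, center_x_7 = 352, center_y_7 = 216, radius_7 = 56, px0_8 = 216, py0_8 = 80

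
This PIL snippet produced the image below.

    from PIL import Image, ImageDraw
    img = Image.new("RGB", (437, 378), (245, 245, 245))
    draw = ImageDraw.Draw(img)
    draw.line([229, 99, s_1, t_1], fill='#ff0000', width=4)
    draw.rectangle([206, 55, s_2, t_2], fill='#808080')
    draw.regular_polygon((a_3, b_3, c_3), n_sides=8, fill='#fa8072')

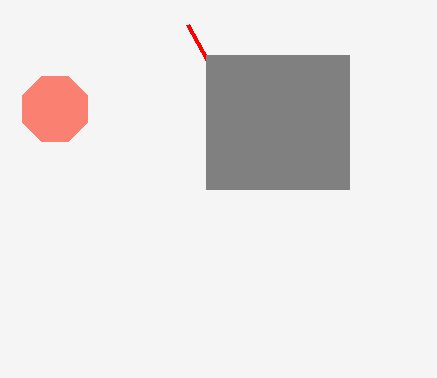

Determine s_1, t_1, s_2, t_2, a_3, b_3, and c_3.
s_1 = 188, t_1 = 25, s_2 = 349, t_2 = 189, a_3 = 55, b_3 = 109, c_3 = 35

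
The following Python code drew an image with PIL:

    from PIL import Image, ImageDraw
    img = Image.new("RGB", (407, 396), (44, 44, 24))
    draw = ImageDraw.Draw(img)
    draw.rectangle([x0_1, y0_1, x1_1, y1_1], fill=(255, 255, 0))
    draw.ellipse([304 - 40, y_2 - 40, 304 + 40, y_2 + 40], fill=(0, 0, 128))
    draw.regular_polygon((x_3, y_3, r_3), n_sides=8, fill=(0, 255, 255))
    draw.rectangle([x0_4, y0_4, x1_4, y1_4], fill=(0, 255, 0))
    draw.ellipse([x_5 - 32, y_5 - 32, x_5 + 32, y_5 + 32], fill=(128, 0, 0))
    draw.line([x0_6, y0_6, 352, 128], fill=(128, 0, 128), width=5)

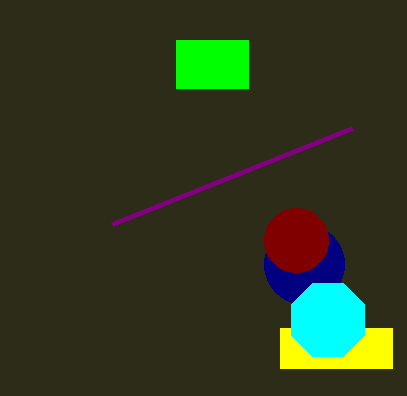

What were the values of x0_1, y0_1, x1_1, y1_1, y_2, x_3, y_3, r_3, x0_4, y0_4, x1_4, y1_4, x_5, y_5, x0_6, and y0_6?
x0_1 = 280; y0_1 = 328; x1_1 = 392; y1_1 = 368; y_2 = 264; x_3 = 328; y_3 = 320; r_3 = 40; x0_4 = 176; y0_4 = 40; x1_4 = 248; y1_4 = 88; x_5 = 296; y_5 = 240; x0_6 = 112; y0_6 = 224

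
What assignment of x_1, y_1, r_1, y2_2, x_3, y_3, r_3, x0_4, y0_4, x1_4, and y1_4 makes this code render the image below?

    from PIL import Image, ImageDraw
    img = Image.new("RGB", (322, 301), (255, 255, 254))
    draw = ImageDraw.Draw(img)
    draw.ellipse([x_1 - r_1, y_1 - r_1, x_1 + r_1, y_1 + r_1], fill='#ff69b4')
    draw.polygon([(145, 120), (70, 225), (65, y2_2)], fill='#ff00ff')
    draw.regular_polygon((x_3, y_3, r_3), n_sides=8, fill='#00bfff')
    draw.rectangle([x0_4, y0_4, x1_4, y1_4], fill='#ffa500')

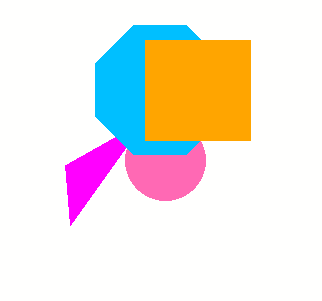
x_1 = 165
y_1 = 160
r_1 = 40
y2_2 = 165
x_3 = 160
y_3 = 90
r_3 = 70
x0_4 = 145
y0_4 = 40
x1_4 = 250
y1_4 = 140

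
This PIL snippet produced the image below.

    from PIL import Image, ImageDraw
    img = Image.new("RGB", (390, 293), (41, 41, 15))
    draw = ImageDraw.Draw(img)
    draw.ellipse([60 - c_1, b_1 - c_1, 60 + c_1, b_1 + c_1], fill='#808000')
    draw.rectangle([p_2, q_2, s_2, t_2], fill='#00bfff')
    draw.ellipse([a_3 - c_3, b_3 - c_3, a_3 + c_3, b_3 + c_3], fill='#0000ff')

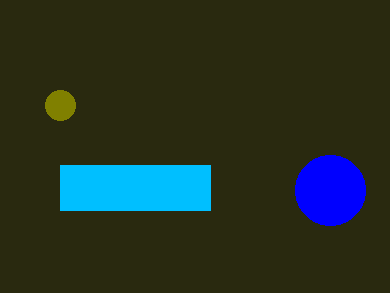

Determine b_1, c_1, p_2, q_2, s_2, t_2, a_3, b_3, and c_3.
b_1 = 105
c_1 = 15
p_2 = 60
q_2 = 165
s_2 = 210
t_2 = 210
a_3 = 330
b_3 = 190
c_3 = 35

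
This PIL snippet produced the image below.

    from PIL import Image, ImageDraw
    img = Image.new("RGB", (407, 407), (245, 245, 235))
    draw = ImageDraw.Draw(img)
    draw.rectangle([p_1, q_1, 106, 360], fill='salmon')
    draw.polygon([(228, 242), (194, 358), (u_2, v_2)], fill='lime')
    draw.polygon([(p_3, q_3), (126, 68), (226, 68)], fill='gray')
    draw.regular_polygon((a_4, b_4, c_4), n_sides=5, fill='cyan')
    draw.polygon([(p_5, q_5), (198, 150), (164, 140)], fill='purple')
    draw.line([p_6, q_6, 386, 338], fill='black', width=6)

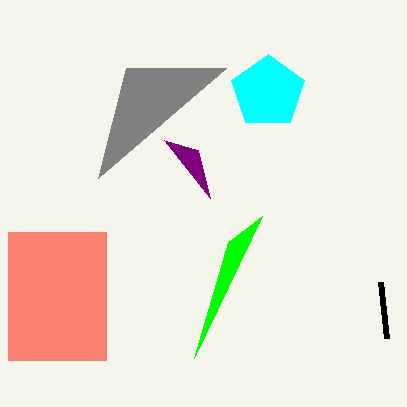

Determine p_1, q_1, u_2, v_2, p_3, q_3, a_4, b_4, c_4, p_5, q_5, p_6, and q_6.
p_1 = 8
q_1 = 232
u_2 = 262
v_2 = 216
p_3 = 98
q_3 = 178
a_4 = 268
b_4 = 92
c_4 = 38
p_5 = 210
q_5 = 198
p_6 = 380
q_6 = 282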